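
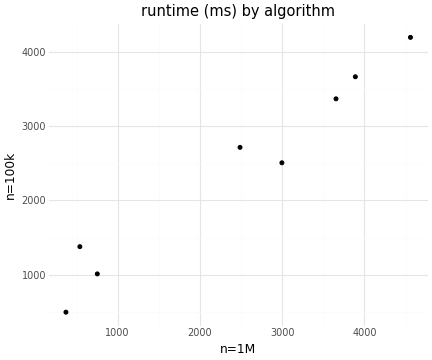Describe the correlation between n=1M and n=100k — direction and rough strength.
Points are positively correlated; strong (|r| ≈ 1.0).

positive, strong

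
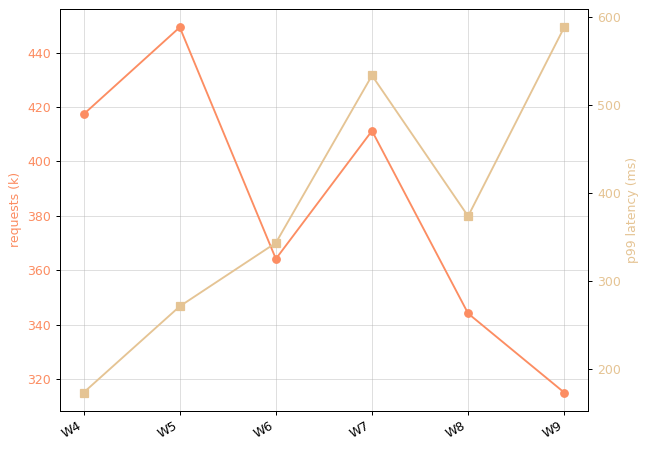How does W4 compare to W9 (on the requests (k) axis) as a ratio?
W4 ≈ 420, W9 ≈ 320; 420/320 ≈ 1.31.

≈ 1.31×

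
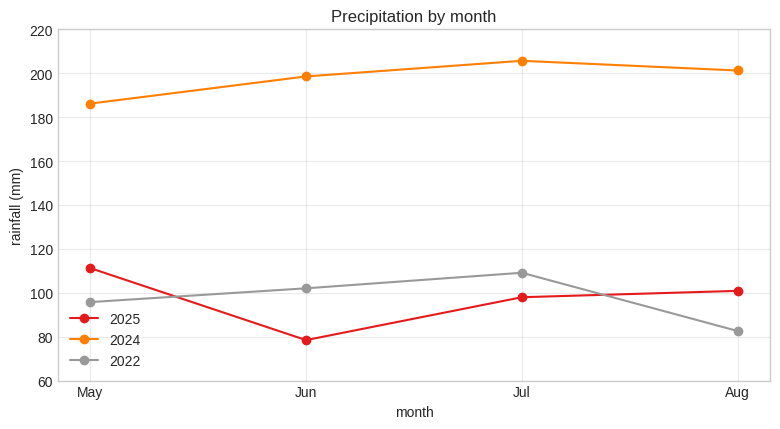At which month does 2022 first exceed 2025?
Jun

May: 2022 ≈ 100 vs 2025 ≈ 120 (not yet); Jun: 2022 ≈ 100 vs 2025 ≈ 80 (first crossover).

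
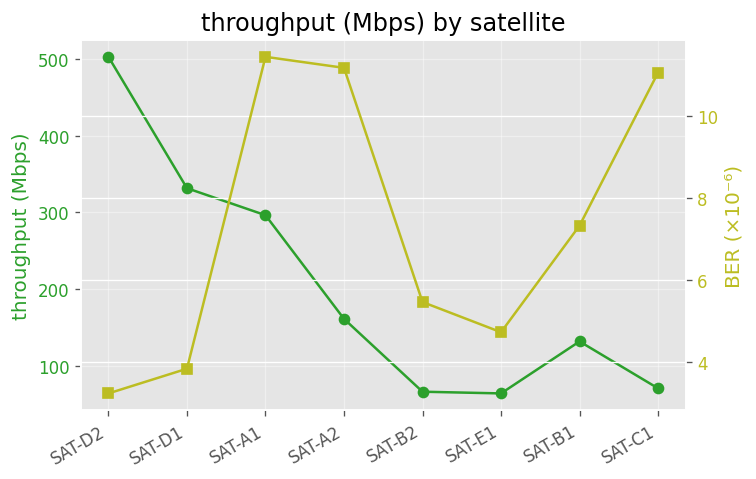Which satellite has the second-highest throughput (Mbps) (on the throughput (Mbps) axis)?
SAT-D1

Top 3 (on the throughput (Mbps) axis): SAT-D2 ≈ 500, SAT-D1 ≈ 350, SAT-A1 ≈ 300.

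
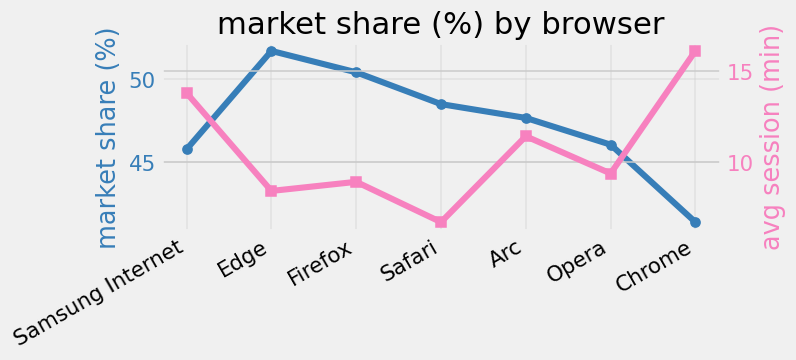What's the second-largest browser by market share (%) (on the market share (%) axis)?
Top 3 (on the market share (%) axis): Edge ≈ 52, Firefox ≈ 50, Safari ≈ 49.

Firefox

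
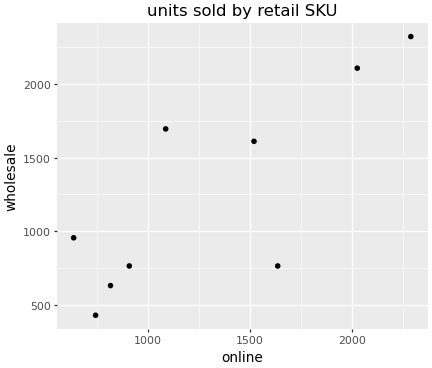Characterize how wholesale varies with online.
Points are positively correlated; strong (|r| ≈ 0.8).

positive, strong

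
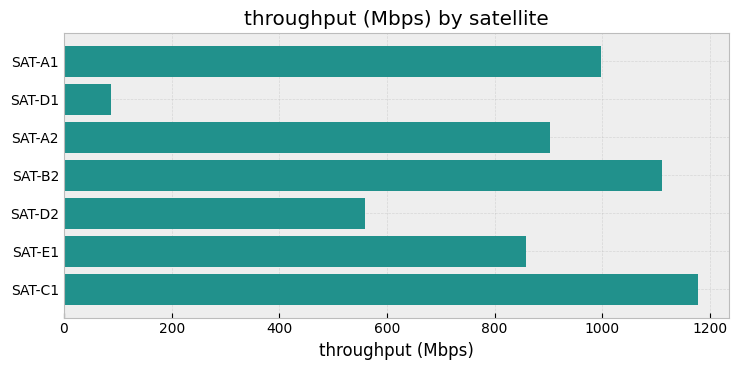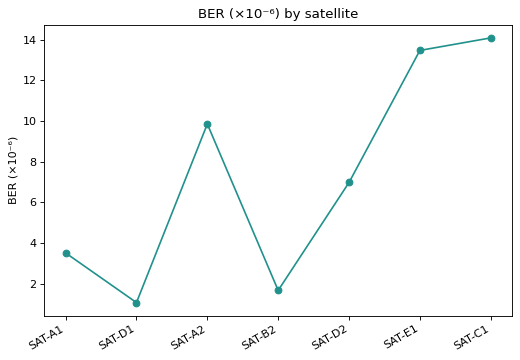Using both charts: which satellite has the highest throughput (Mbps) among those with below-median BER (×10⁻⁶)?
Chart 2 median BER (×10⁻⁶) ≈ 6; below-median satellites: SAT-A1, SAT-D1, SAT-B2. Among those, SAT-B2 has the highest throughput (Mbps) (≈ 1200).

SAT-B2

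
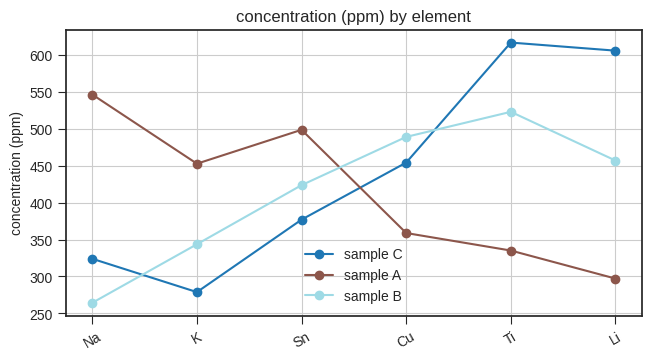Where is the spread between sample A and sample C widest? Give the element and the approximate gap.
Li: sample A ≈ 300, sample C ≈ 600 → gap ≈ 300. Next-largest (Ti) is only ≈ 250.

Li, ≈ 300 ppm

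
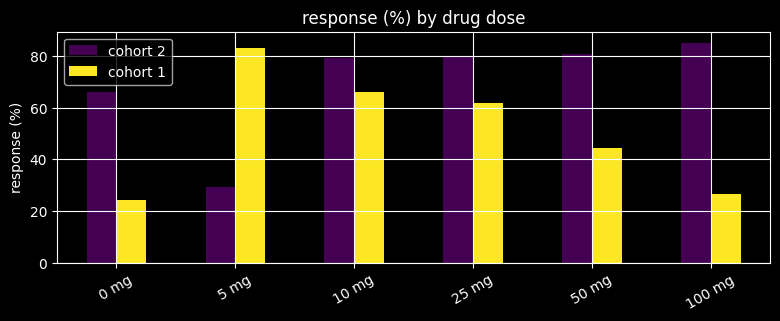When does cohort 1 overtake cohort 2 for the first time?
0 mg: cohort 1 ≈ 20 vs cohort 2 ≈ 70 (not yet); 5 mg: cohort 1 ≈ 80 vs cohort 2 ≈ 30 (first crossover).

5 mg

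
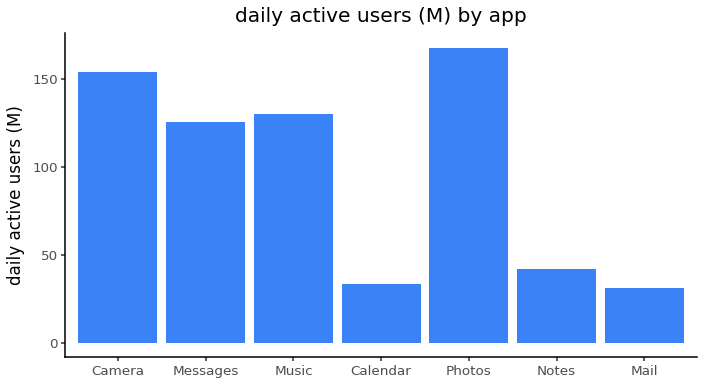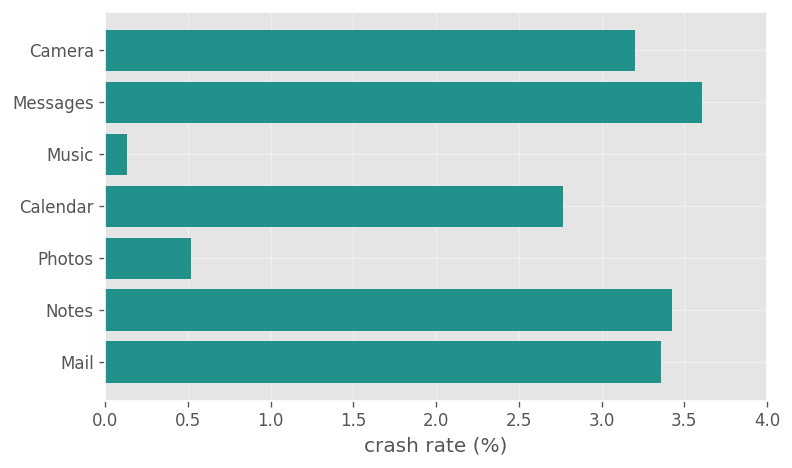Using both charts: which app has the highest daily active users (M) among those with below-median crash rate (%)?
Chart 2 median crash rate (%) ≈ 3; below-median apps: Music, Calendar, Photos. Among those, Photos has the highest daily active users (M) (≈ 160).

Photos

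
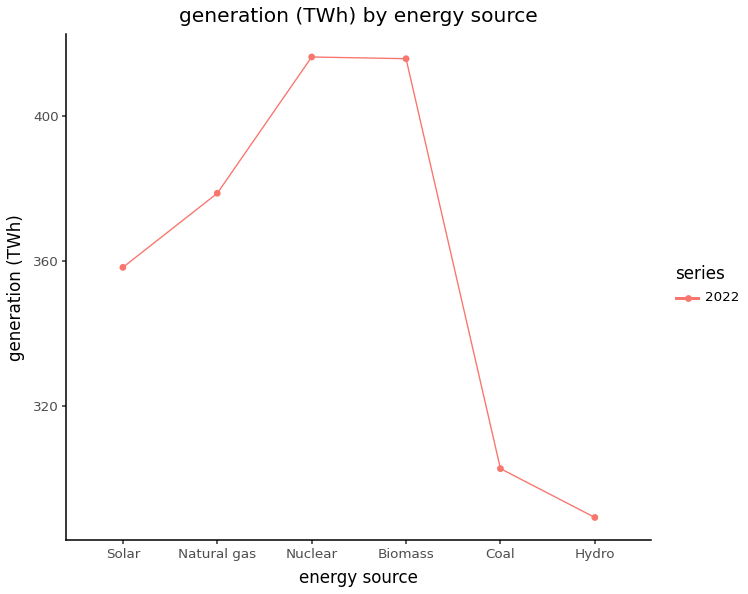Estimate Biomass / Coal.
≈ 1.4×

Biomass ≈ 420, Coal ≈ 300; 420/300 ≈ 1.4.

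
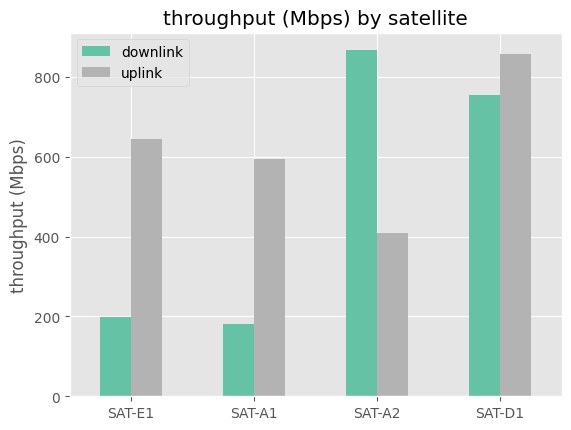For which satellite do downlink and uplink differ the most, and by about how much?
SAT-A2: downlink ≈ 900, uplink ≈ 400 → gap ≈ 500. Next-largest (SAT-E1) is only ≈ 400.

SAT-A2, ≈ 500 Mbps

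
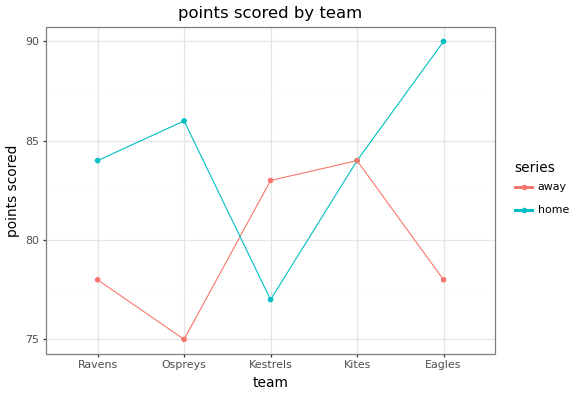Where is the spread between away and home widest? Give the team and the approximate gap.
Eagles: away ≈ 78, home ≈ 90 → gap ≈ 12. Next-largest (Ospreys) is only ≈ 10.

Eagles, ≈ 12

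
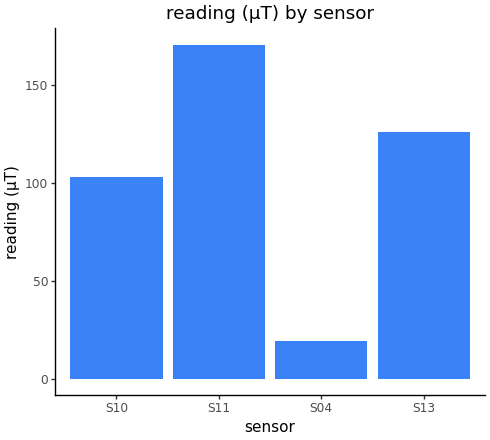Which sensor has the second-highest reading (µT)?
Top 3: S11 ≈ 180, S13 ≈ 120, S10 ≈ 100.

S13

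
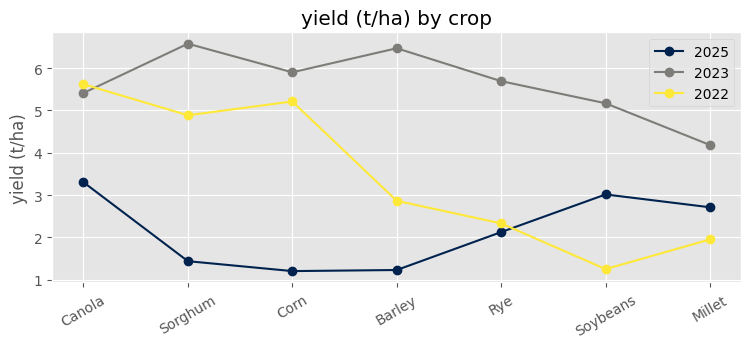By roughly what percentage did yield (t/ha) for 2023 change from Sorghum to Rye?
≈ -15.4%

Sorghum ≈ 6.5, Rye ≈ 5.5; (5.5 − 6.5) / 6.5 ≈ -15.4%.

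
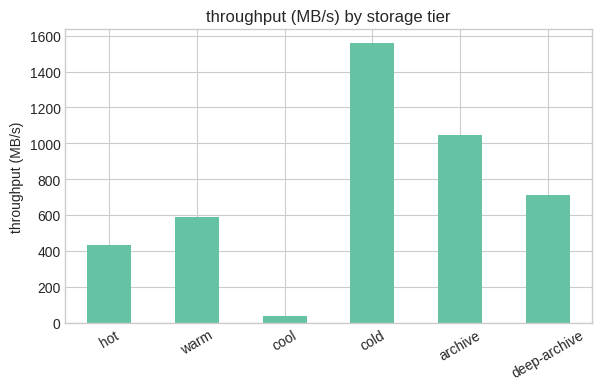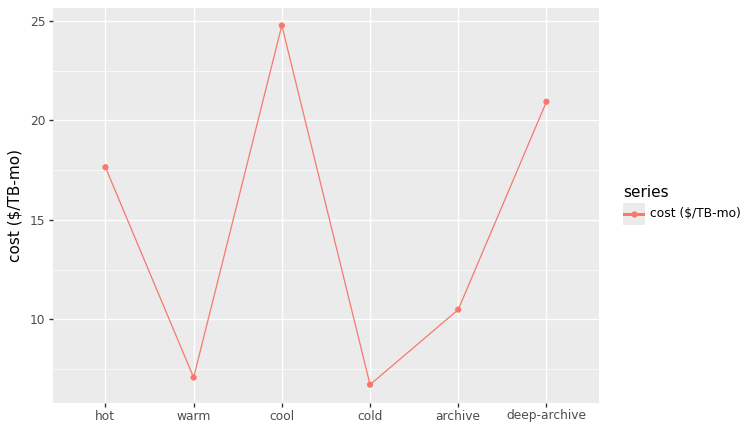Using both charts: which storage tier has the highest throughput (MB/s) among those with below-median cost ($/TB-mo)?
Chart 2 median cost ($/TB-mo) ≈ 15; below-median storage tiers: warm, cold, archive. Among those, cold has the highest throughput (MB/s) (≈ 1600).

cold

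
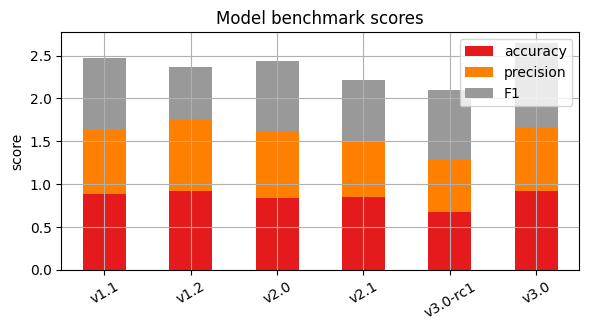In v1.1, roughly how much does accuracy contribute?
accuracy top ≈ 1.0, bottom ≈ 0.0; segment ≈ 1.0.

≈ 1.0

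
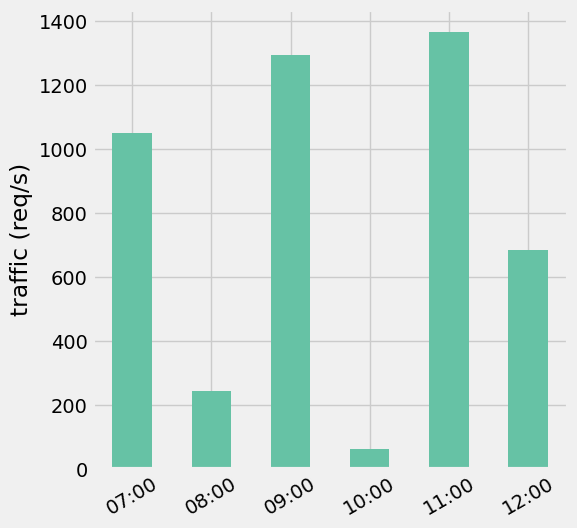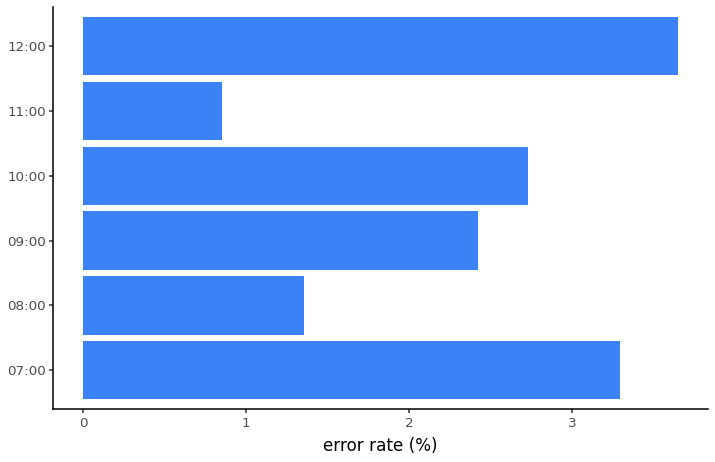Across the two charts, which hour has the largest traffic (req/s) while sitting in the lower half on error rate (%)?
Chart 2 median error rate (%) ≈ 2.5; below-median hours: 08:00, 09:00, 11:00. Among those, 11:00 has the highest traffic (req/s) (≈ 1400).

11:00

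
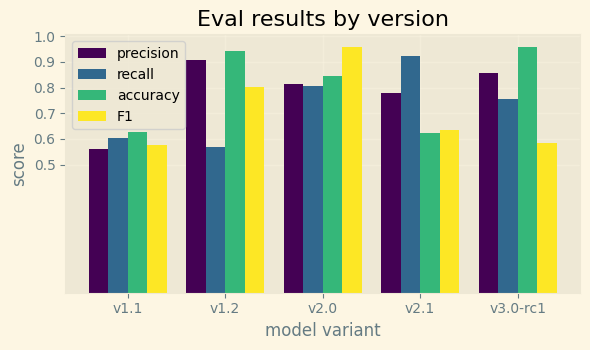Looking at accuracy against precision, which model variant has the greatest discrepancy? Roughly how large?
v2.1: accuracy ≈ 0.6, precision ≈ 0.8 → gap ≈ 0.2. Next-largest (v3.0-rc1) is only ≈ 0.1.

v2.1, ≈ 0.2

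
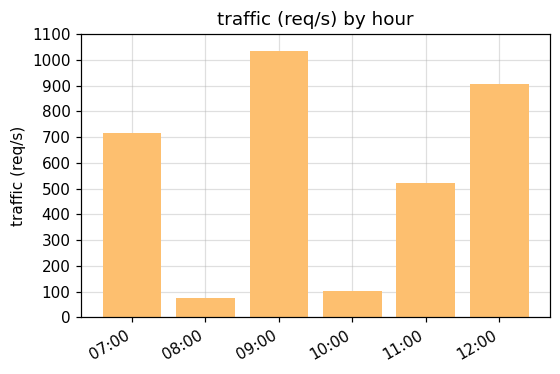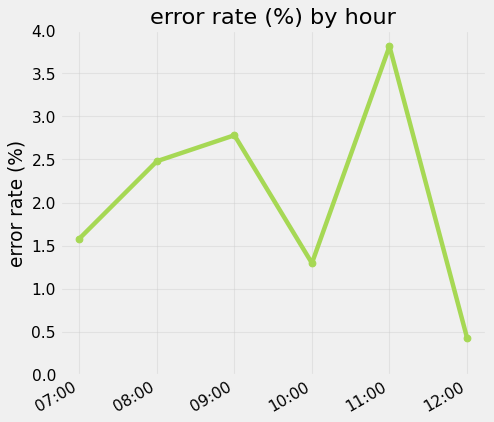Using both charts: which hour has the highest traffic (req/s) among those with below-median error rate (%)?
Chart 2 median error rate (%) ≈ 2; below-median hours: 07:00, 10:00, 12:00. Among those, 12:00 has the highest traffic (req/s) (≈ 900).

12:00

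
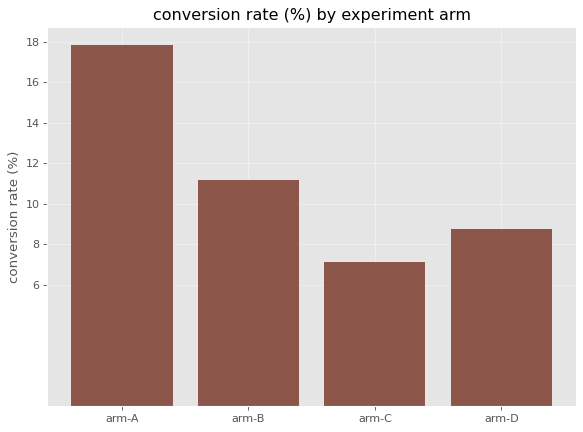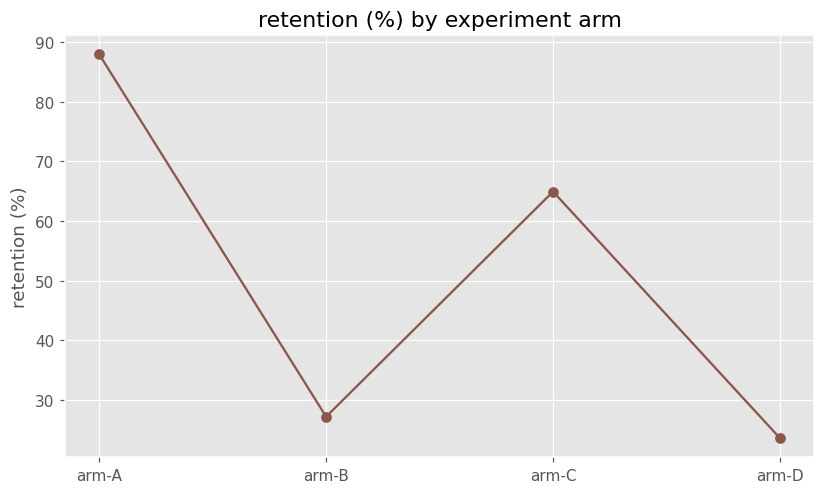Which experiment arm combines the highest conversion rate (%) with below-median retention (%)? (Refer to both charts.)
arm-B

Chart 2 median retention (%) ≈ 50; below-median experiment arms: arm-B, arm-D. Among those, arm-B has the highest conversion rate (%) (≈ 12).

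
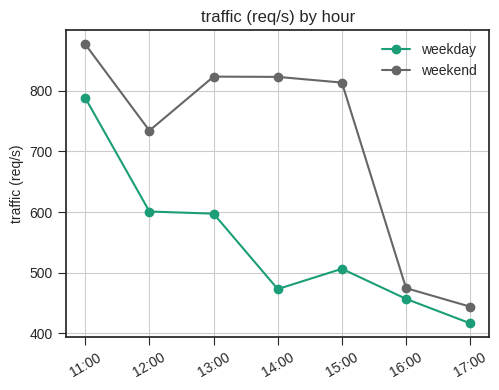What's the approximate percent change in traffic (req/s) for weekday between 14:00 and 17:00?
14:00 ≈ 450, 17:00 ≈ 400; (400 − 450) / 450 ≈ -11.1%.

≈ -11.1%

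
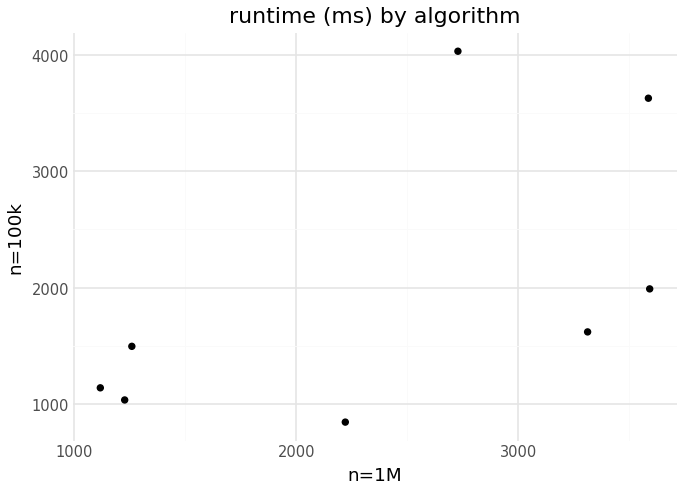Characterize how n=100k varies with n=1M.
positive, moderate

Points are positively correlated; moderate (|r| ≈ 0.6).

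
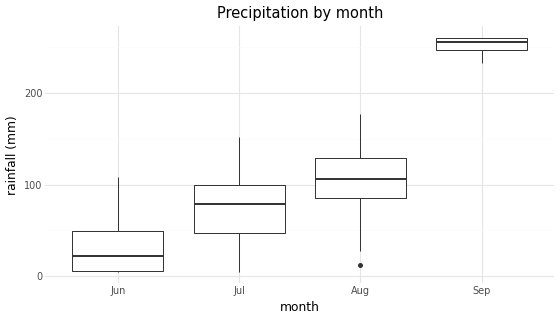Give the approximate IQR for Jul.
≈ 60

Q3 ≈ 100, Q1 ≈ 40; IQR ≈ 60.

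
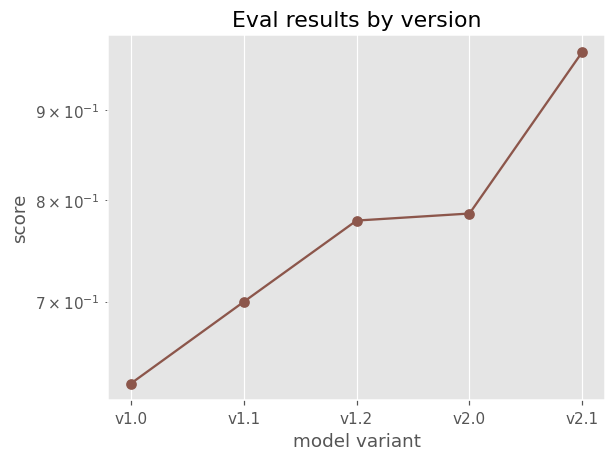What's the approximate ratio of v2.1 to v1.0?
≈ 1.46×

v2.1 ≈ 0.95, v1.0 ≈ 0.65; 0.95/0.65 ≈ 1.46.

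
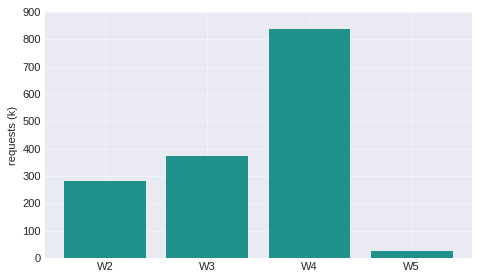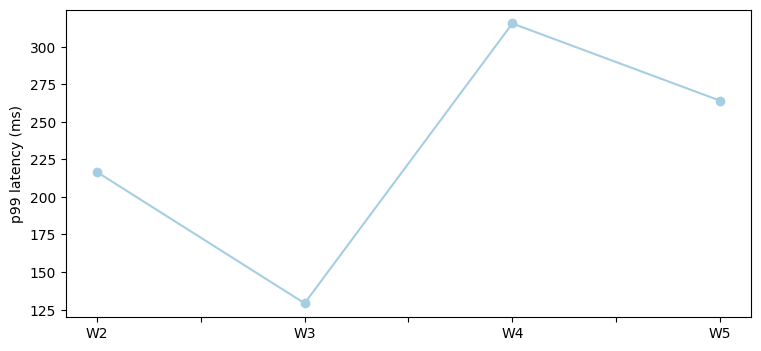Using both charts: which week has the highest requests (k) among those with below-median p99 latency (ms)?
W3

Chart 2 median p99 latency (ms) ≈ 250; below-median weeks: W2, W3. Among those, W3 has the highest requests (k) (≈ 400).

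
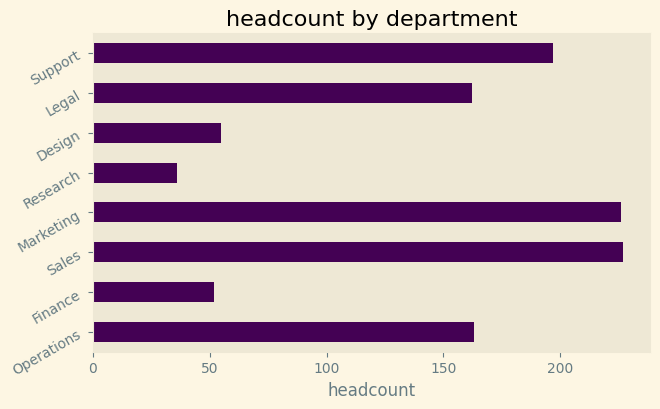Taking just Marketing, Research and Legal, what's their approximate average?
≈ 140

(220 + 40 + 160) / 3 ≈ 140.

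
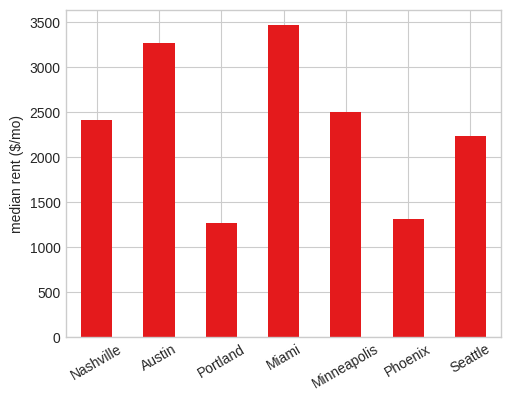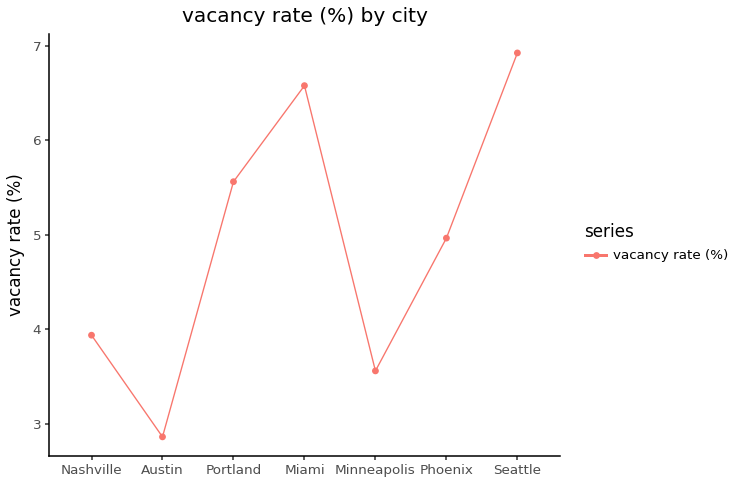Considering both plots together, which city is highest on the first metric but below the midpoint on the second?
Chart 2 median vacancy rate (%) ≈ 5; below-median cities: Nashville, Austin, Minneapolis. Among those, Austin has the highest median rent ($/mo) (≈ 3500).

Austin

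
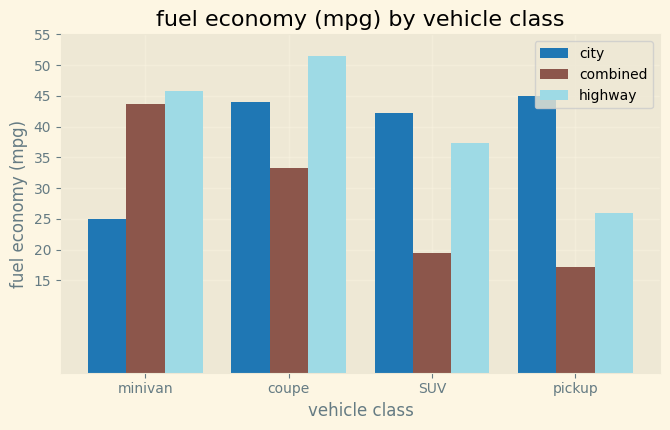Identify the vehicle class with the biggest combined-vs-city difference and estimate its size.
pickup, ≈ 30 mpg

pickup: combined ≈ 15, city ≈ 45 → gap ≈ 30. Next-largest (SUV) is only ≈ 20.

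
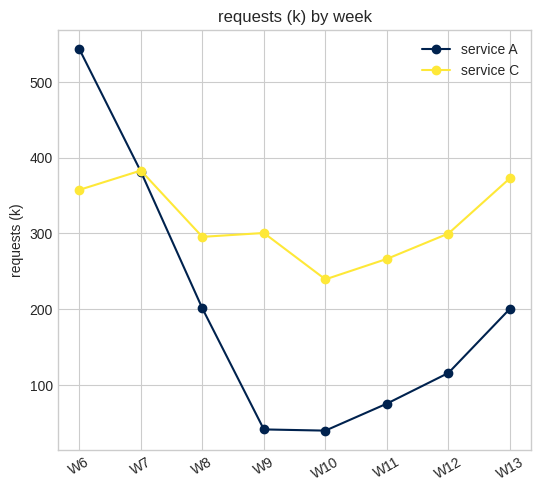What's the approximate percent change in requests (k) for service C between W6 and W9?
W6 ≈ 350, W9 ≈ 300; (300 − 350) / 350 ≈ -14.3%.

≈ -14.3%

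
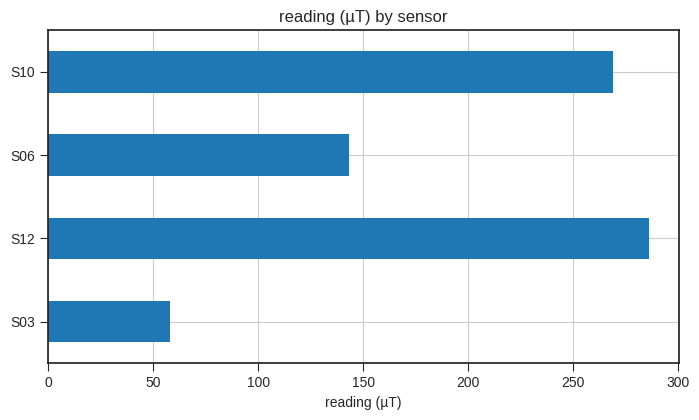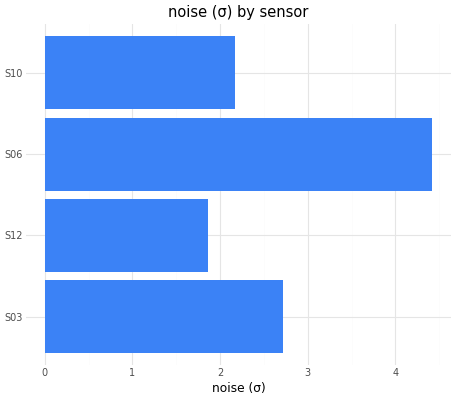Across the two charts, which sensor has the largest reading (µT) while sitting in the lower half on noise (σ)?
S12

Chart 2 median noise (σ) ≈ 2.5; below-median sensors: S12, S10. Among those, S12 has the highest reading (µT) (≈ 300).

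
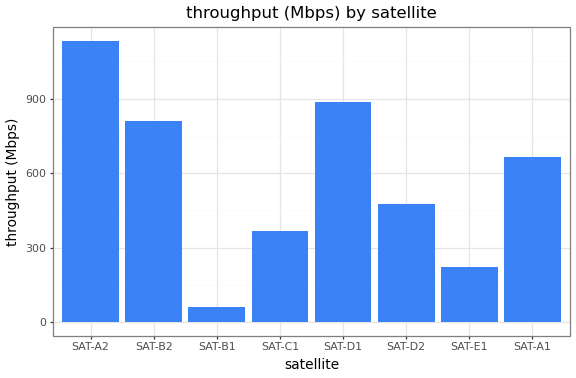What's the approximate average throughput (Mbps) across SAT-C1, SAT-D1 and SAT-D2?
≈ 600

(400 + 900 + 500) / 3 ≈ 600.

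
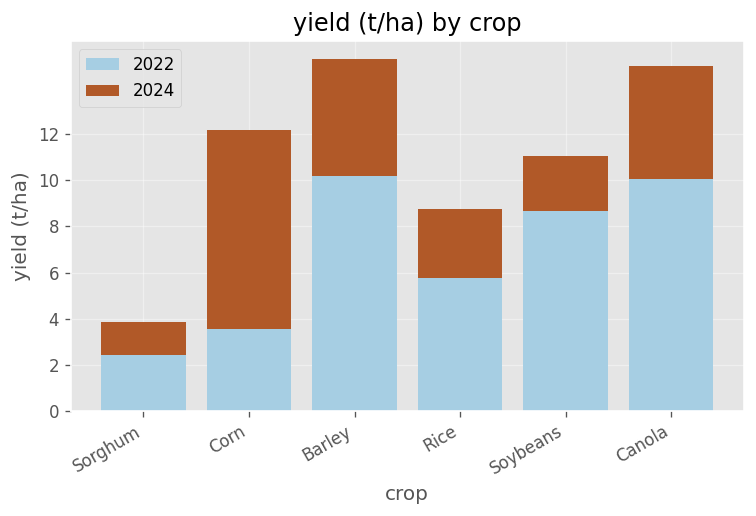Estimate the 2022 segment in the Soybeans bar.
≈ 8

2022 top ≈ 8, bottom ≈ 0; segment ≈ 8.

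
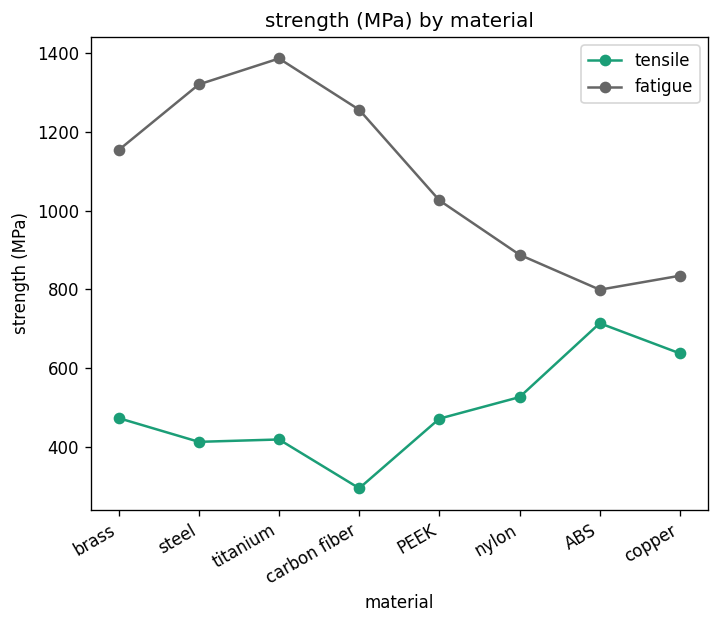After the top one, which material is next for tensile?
copper

Top 3 for tensile: ABS ≈ 700, copper ≈ 600, nylon ≈ 500.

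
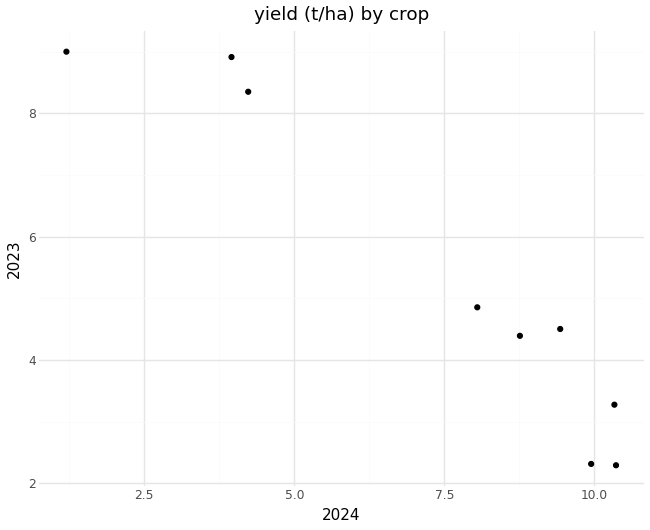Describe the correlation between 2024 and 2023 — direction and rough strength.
Points are negatively correlated; strong (|r| ≈ 1.0).

negative, strong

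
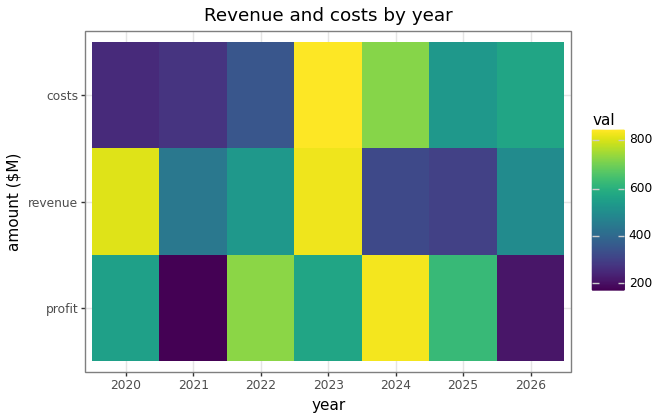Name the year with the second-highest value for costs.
Top 3 for costs: 2023 ≈ 800, 2024 ≈ 700, 2026 ≈ 600.

2024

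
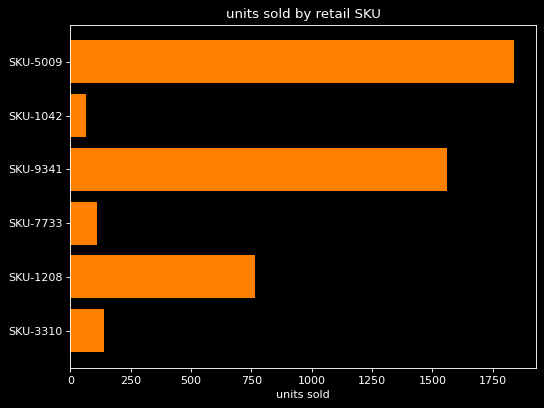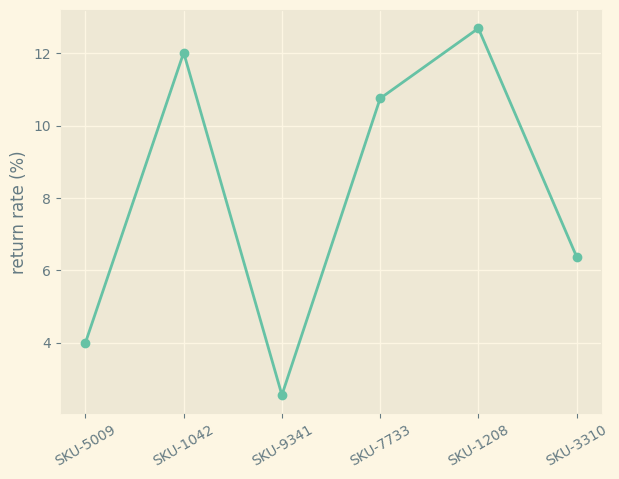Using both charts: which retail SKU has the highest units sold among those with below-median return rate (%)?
SKU-5009

Chart 2 median return rate (%) ≈ 8; below-median retail SKUs: SKU-5009, SKU-9341, SKU-3310. Among those, SKU-5009 has the highest units sold (≈ 1800).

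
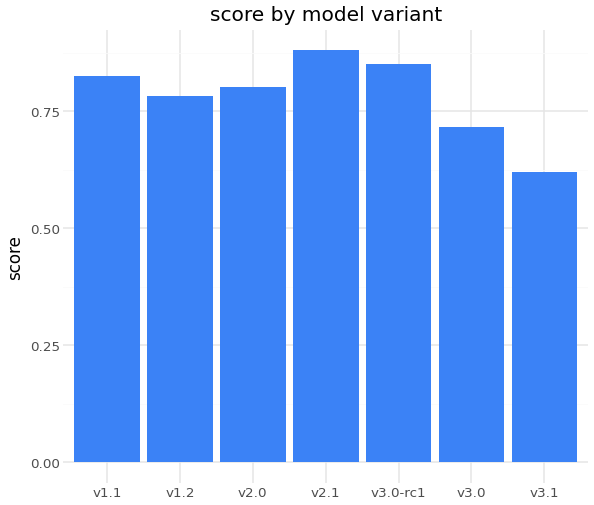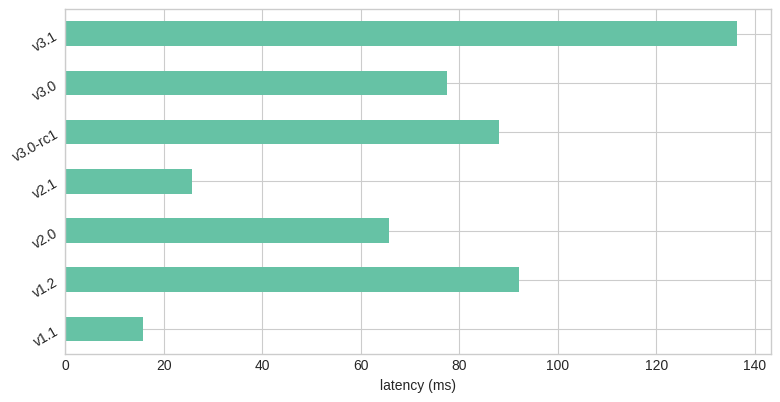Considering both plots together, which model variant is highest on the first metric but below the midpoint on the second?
v2.1

Chart 2 median latency (ms) ≈ 80; below-median model variants: v1.1, v2.0, v2.1. Among those, v2.1 has the highest score (≈ 0.9).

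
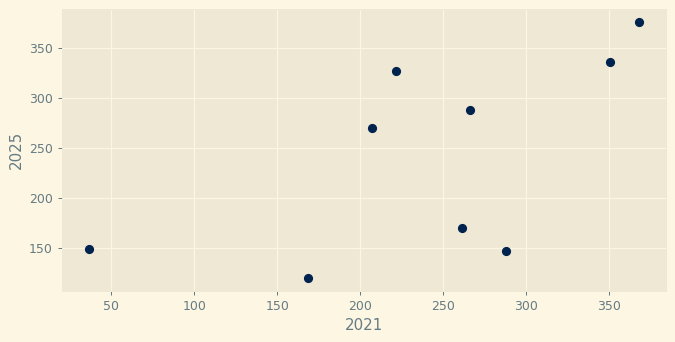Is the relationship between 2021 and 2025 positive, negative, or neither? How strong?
positive, moderate

Points are positively correlated; moderate (|r| ≈ 0.6).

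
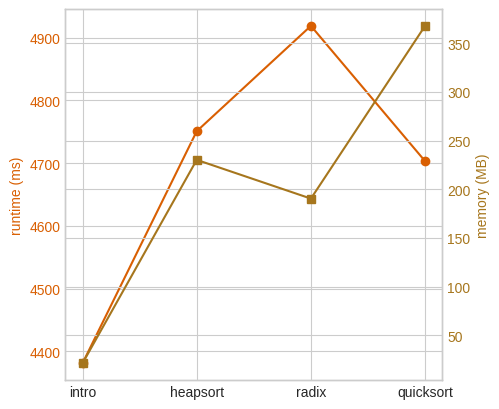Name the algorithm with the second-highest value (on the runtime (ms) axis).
Top 3 (on the runtime (ms) axis): radix ≈ 4900, heapsort ≈ 4750, quicksort ≈ 4700.

heapsort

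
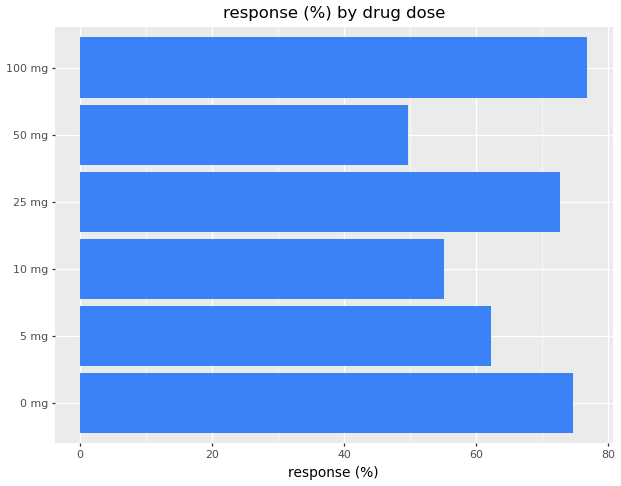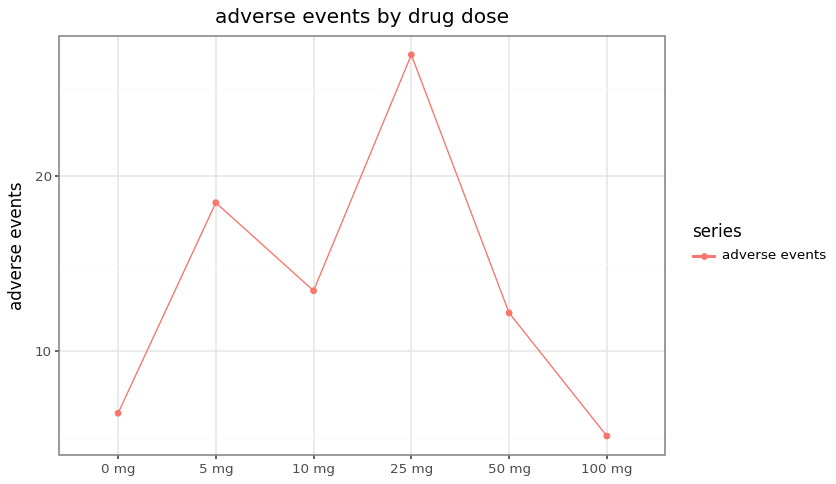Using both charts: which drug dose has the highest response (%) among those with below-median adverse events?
Chart 2 median adverse events ≈ 15; below-median drug doses: 0 mg, 50 mg, 100 mg. Among those, 100 mg has the highest response (%) (≈ 80).

100 mg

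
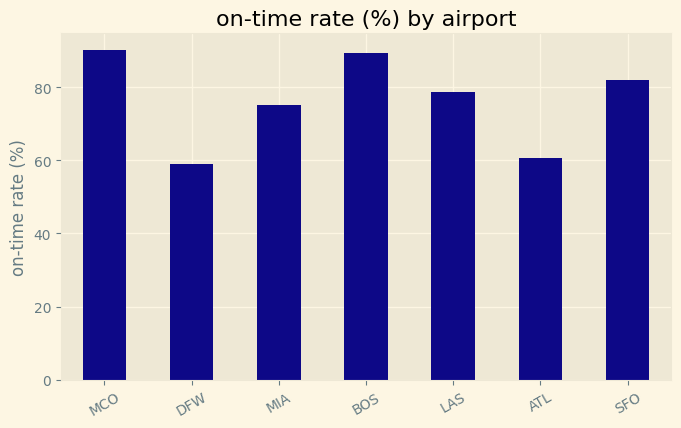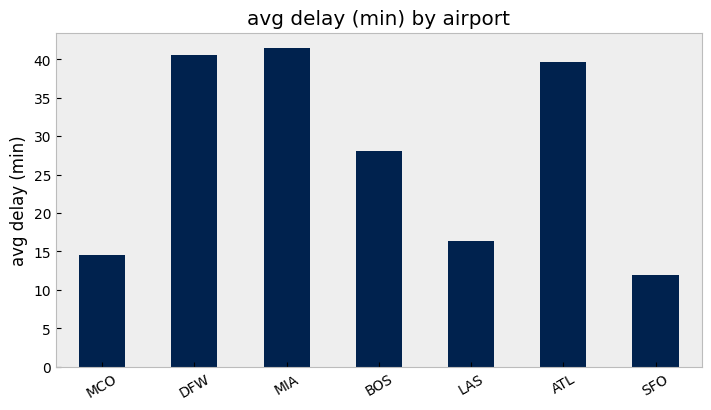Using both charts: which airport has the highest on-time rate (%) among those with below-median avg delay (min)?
MCO

Chart 2 median avg delay (min) ≈ 30; below-median airports: MCO, LAS, SFO. Among those, MCO has the highest on-time rate (%) (≈ 90).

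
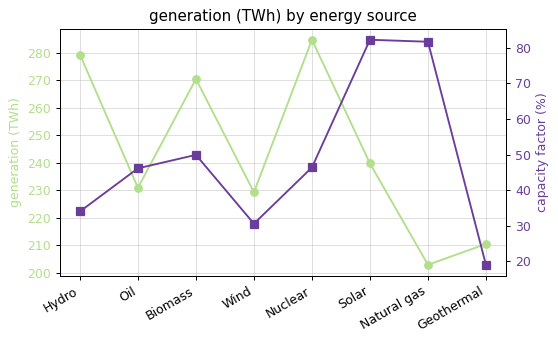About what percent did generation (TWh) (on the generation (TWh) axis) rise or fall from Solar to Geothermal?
≈ -12.5%

Solar ≈ 240, Geothermal ≈ 210; (210 − 240) / 240 ≈ -12.5%.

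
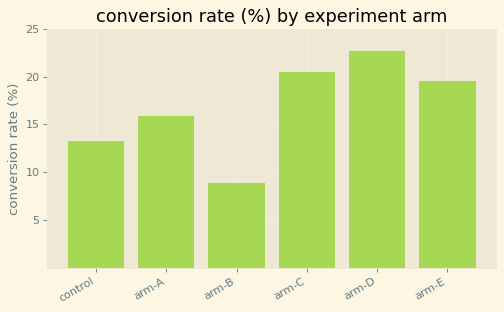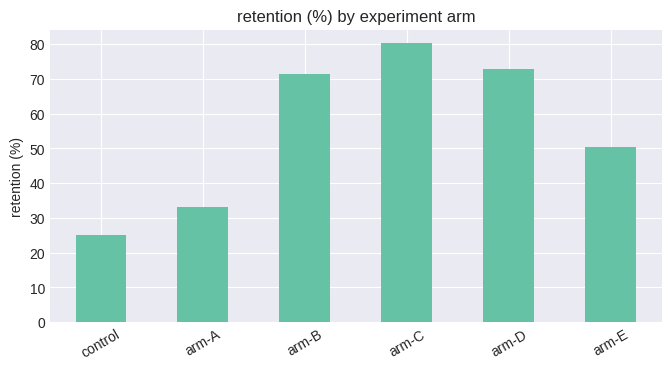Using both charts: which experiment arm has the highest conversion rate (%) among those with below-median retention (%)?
arm-E

Chart 2 median retention (%) ≈ 60; below-median experiment arms: control, arm-A, arm-E. Among those, arm-E has the highest conversion rate (%) (≈ 20).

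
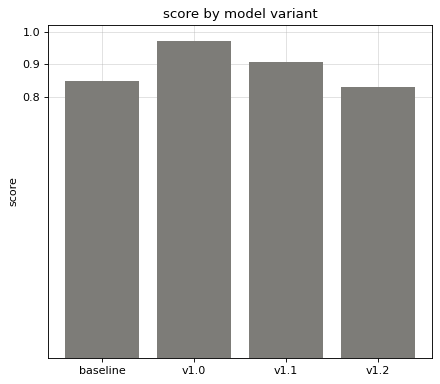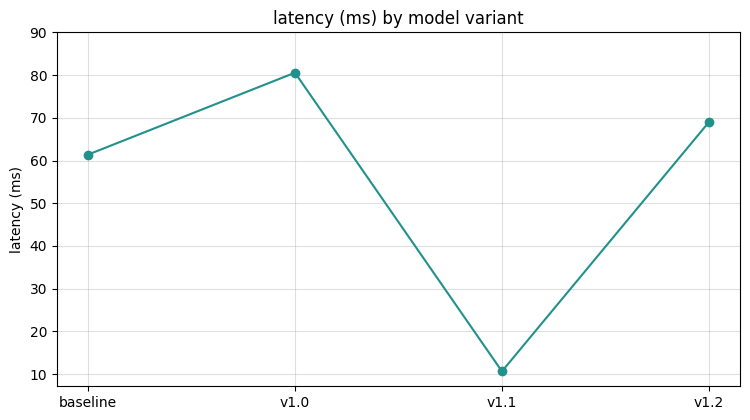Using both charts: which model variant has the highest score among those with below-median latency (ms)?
v1.1

Chart 2 median latency (ms) ≈ 70; below-median model variants: baseline, v1.1. Among those, v1.1 has the highest score (≈ 0.9).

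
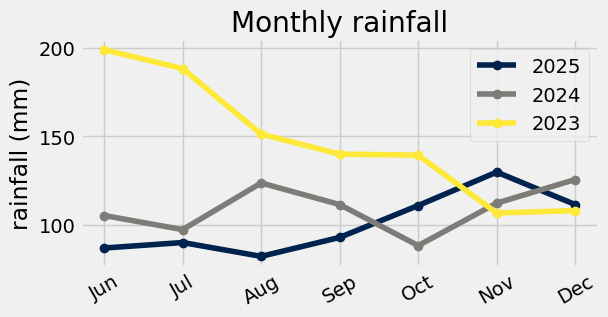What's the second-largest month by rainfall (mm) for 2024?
Top 3 for 2024: Dec ≈ 130, Aug ≈ 120, Nov ≈ 110.

Aug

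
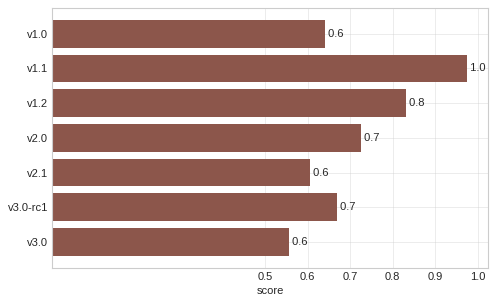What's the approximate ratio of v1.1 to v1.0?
v1.1 ≈ 1.0, v1.0 ≈ 0.6; 1.0/0.6 ≈ 1.67.

≈ 1.67×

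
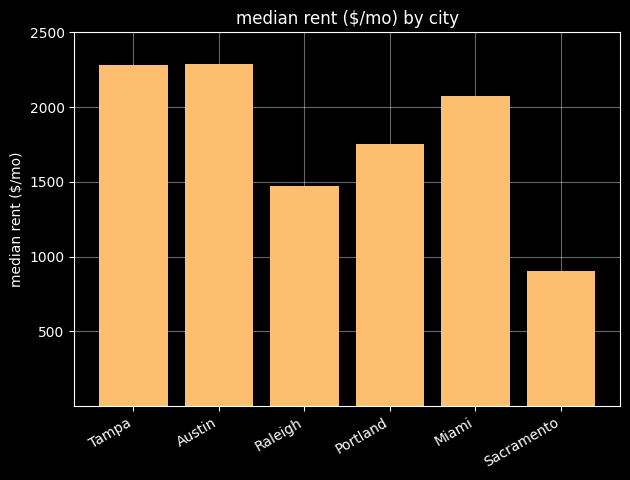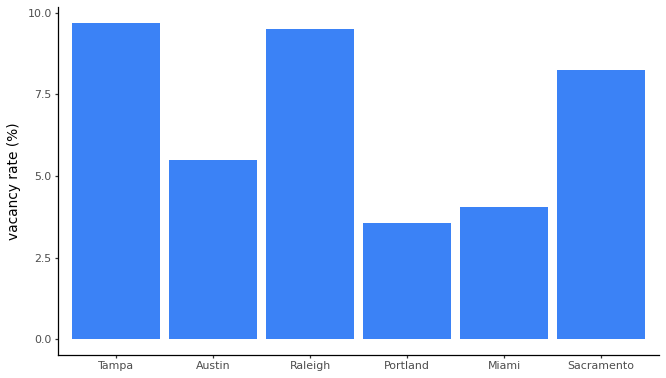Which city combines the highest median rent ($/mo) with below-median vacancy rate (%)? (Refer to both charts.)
Austin

Chart 2 median vacancy rate (%) ≈ 7; below-median cities: Austin, Portland, Miami. Among those, Austin has the highest median rent ($/mo) (≈ 2500).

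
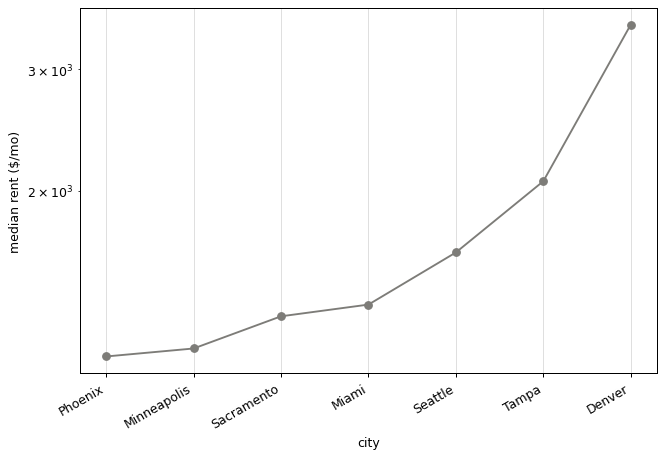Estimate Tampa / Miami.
≈ 1.43×

Tampa ≈ 2000, Miami ≈ 1400; 2000/1400 ≈ 1.43.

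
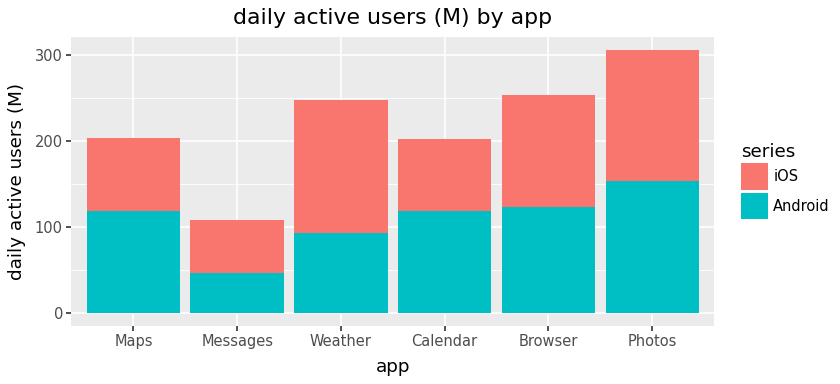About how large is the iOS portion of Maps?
iOS top ≈ 200, bottom ≈ 100; segment ≈ 100.

≈ 100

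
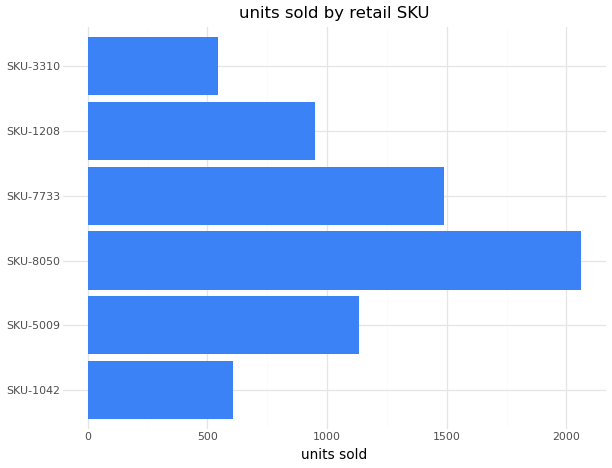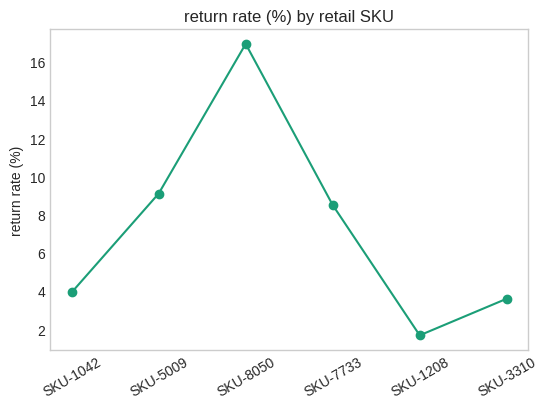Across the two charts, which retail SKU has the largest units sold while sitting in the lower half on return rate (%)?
SKU-1208

Chart 2 median return rate (%) ≈ 6; below-median retail SKUs: SKU-1042, SKU-1208, SKU-3310. Among those, SKU-1208 has the highest units sold (≈ 1000).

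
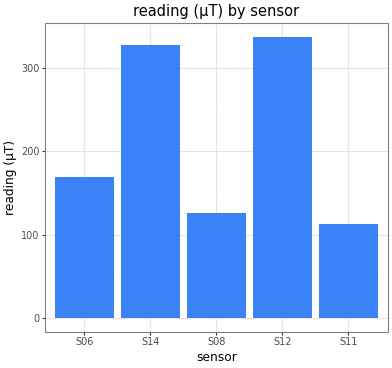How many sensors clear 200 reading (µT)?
Above 200: S14, S12.

2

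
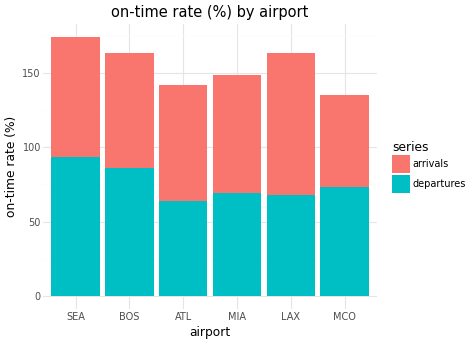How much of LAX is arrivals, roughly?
arrivals top ≈ 160, bottom ≈ 60; segment ≈ 100.

≈ 100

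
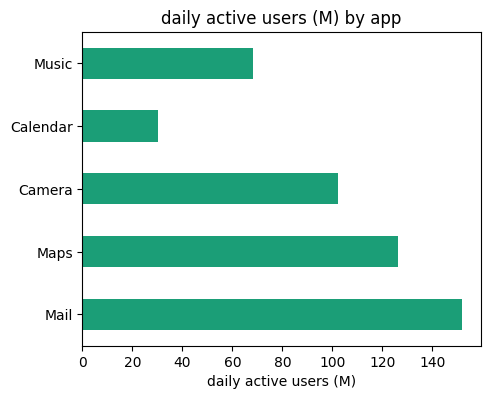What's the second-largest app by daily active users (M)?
Top 3: Mail ≈ 160, Maps ≈ 120, Camera ≈ 100.

Maps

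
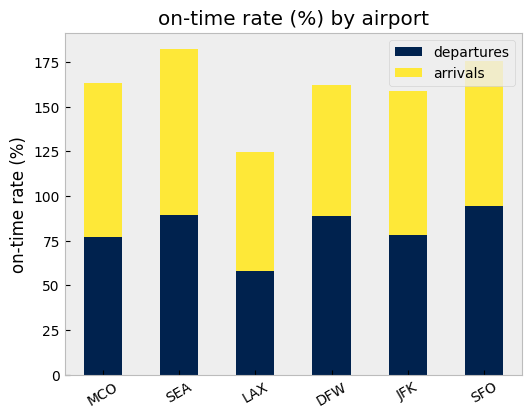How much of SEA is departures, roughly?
departures top ≈ 80, bottom ≈ 0; segment ≈ 80.

≈ 80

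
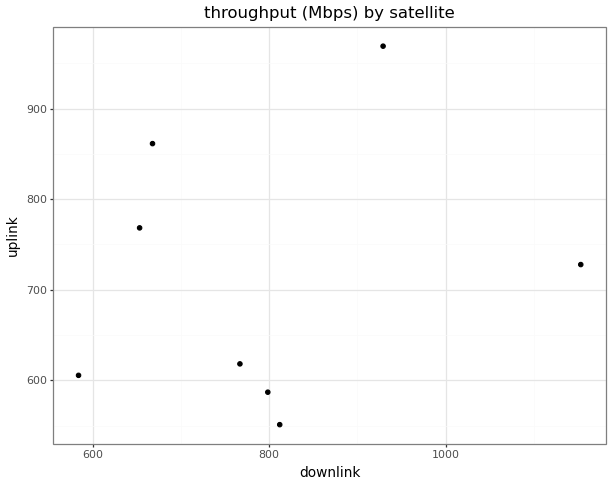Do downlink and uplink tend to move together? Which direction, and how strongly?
Points are roughly uncorrelated; weak (|r| ≈ 0.2).

no clear correlation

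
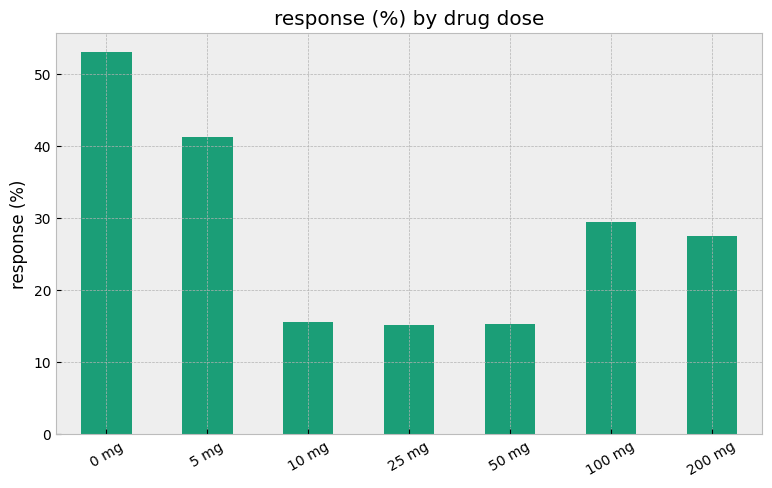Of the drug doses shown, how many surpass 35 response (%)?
Above 35: 0 mg, 5 mg.

2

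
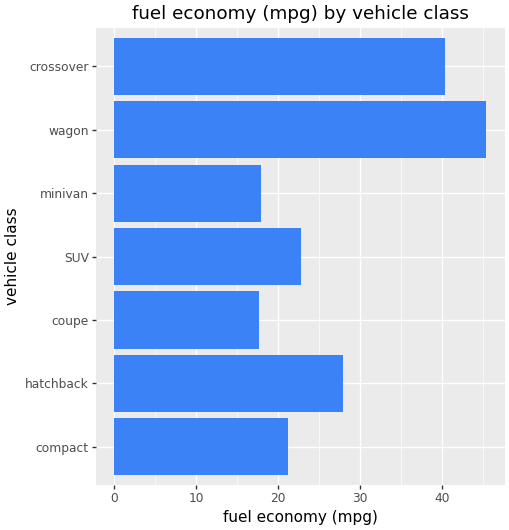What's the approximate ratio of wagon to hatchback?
wagon ≈ 45, hatchback ≈ 30; 45/30 ≈ 1.5.

≈ 1.5×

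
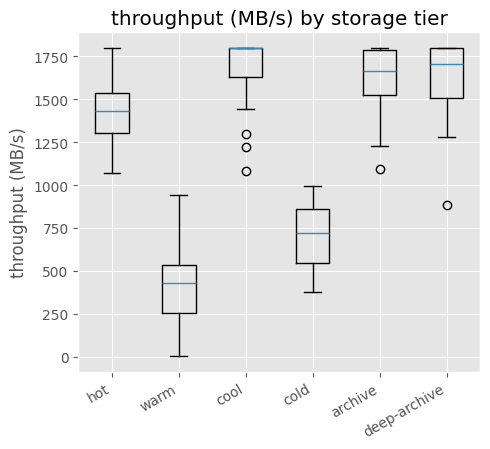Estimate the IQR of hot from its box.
≈ 200

Q3 ≈ 1600, Q1 ≈ 1400; IQR ≈ 200.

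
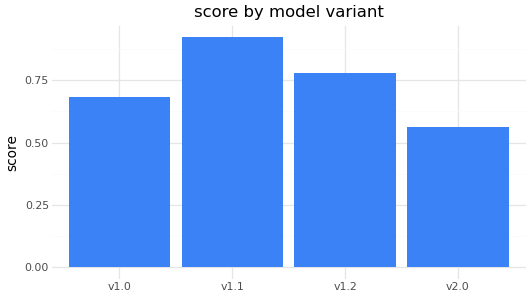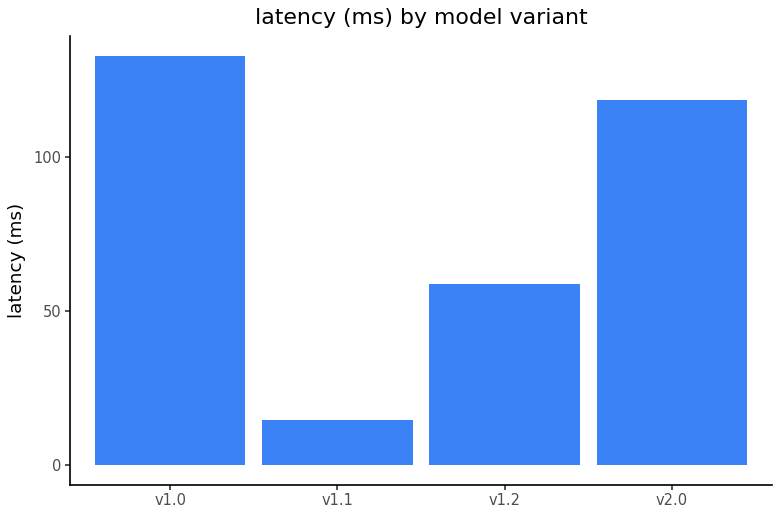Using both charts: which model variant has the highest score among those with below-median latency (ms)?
Chart 2 median latency (ms) ≈ 80; below-median model variants: v1.1, v1.2. Among those, v1.1 has the highest score (≈ 0.9).

v1.1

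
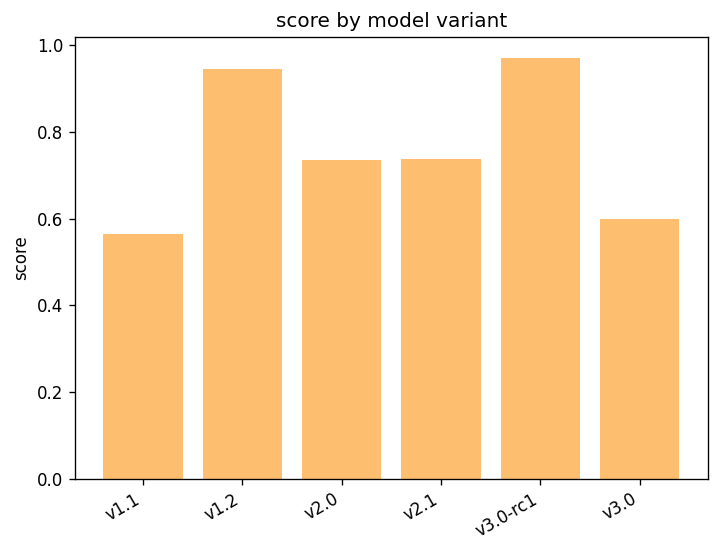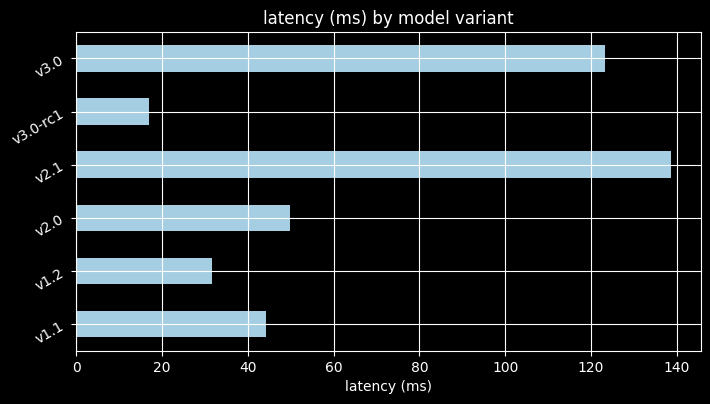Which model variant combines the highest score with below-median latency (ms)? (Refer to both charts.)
Chart 2 median latency (ms) ≈ 40; below-median model variants: v1.1, v1.2, v3.0-rc1. Among those, v3.0-rc1 has the highest score (≈ 1).

v3.0-rc1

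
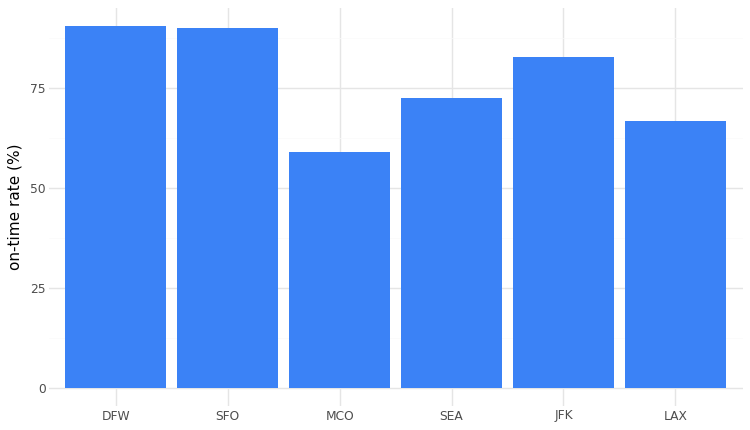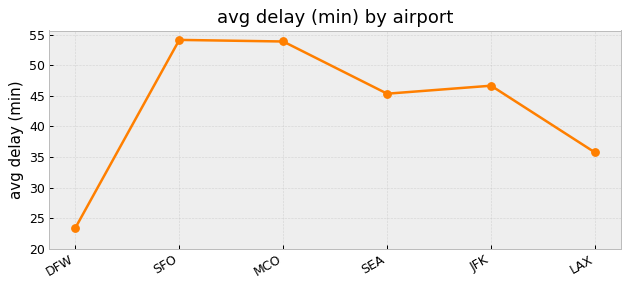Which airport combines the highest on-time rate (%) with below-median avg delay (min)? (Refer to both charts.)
DFW

Chart 2 median avg delay (min) ≈ 45; below-median airports: DFW, SEA, LAX. Among those, DFW has the highest on-time rate (%) (≈ 90).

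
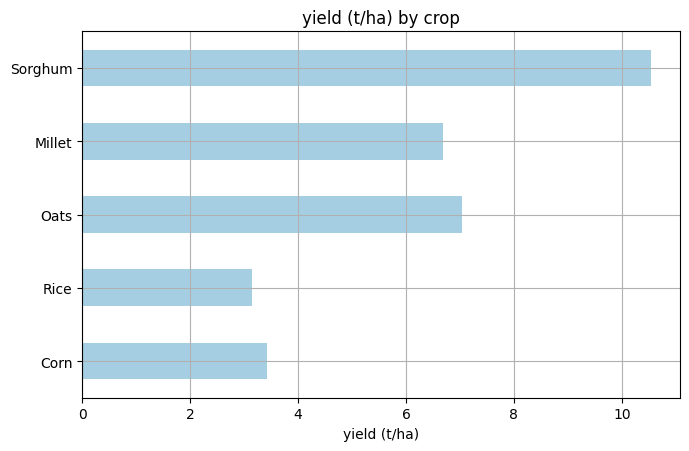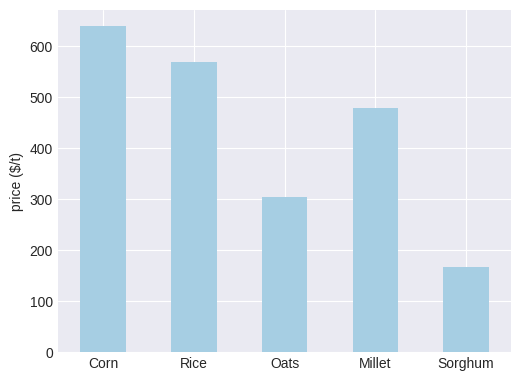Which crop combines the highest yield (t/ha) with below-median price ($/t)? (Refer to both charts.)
Sorghum

Chart 2 median price ($/t) ≈ 500; below-median crops: Oats, Sorghum. Among those, Sorghum has the highest yield (t/ha) (≈ 11).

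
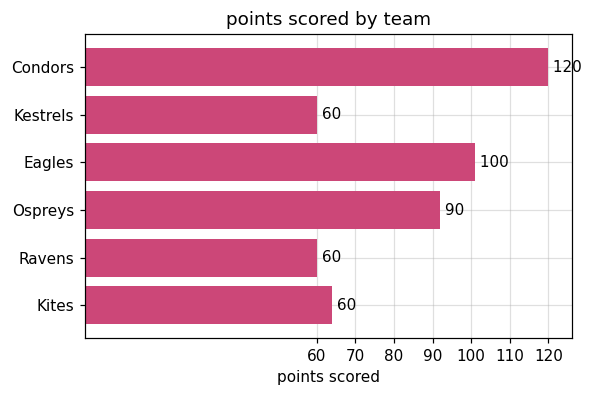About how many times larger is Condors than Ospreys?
≈ 1.33×

Condors ≈ 120, Ospreys ≈ 90; 120/90 ≈ 1.33.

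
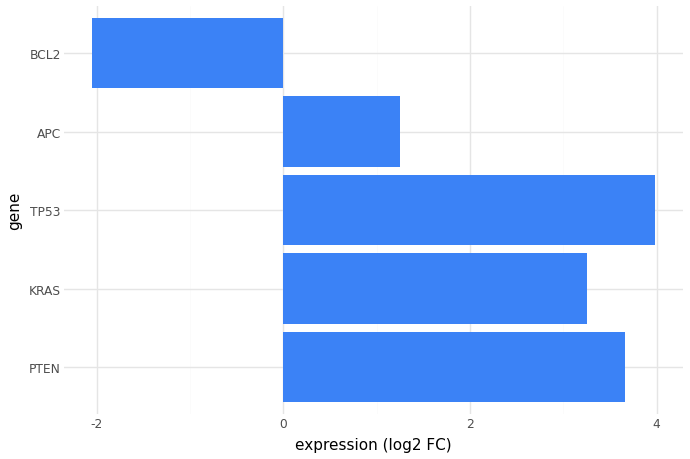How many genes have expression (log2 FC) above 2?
Above 2: PTEN, KRAS, TP53.

3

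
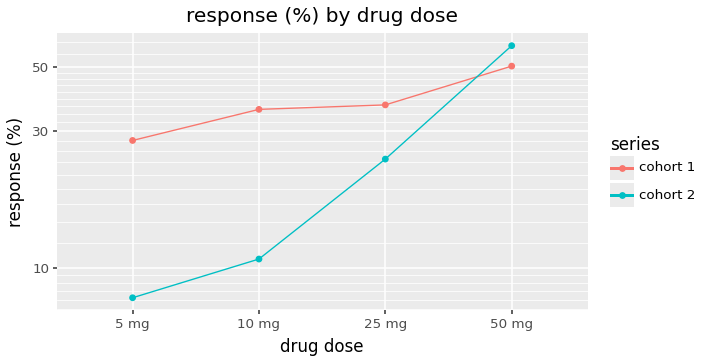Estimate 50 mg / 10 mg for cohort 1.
50 mg ≈ 50, 10 mg ≈ 35; 50/35 ≈ 1.43.

≈ 1.43×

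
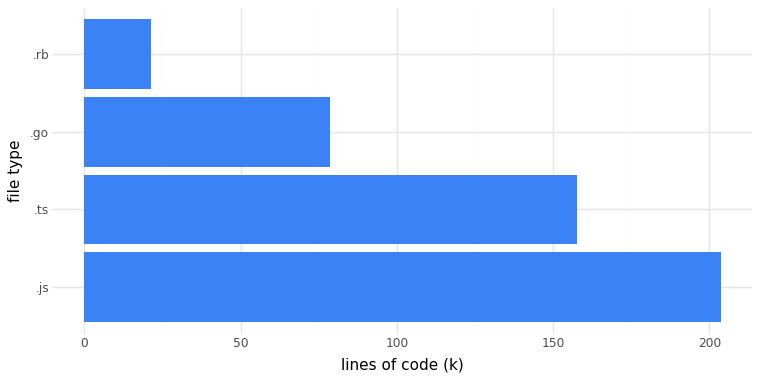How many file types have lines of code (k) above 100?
Above 100: .js, .ts.

2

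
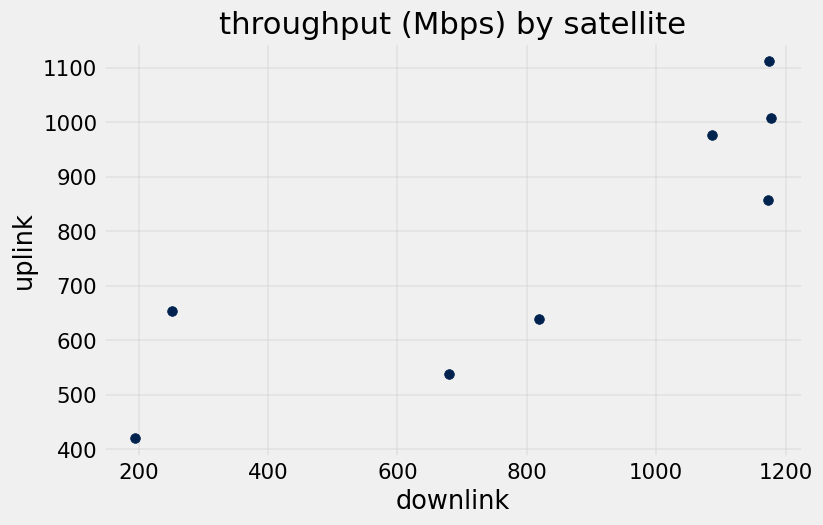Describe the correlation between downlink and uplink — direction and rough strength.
positive, strong

Points are positively correlated; strong (|r| ≈ 0.9).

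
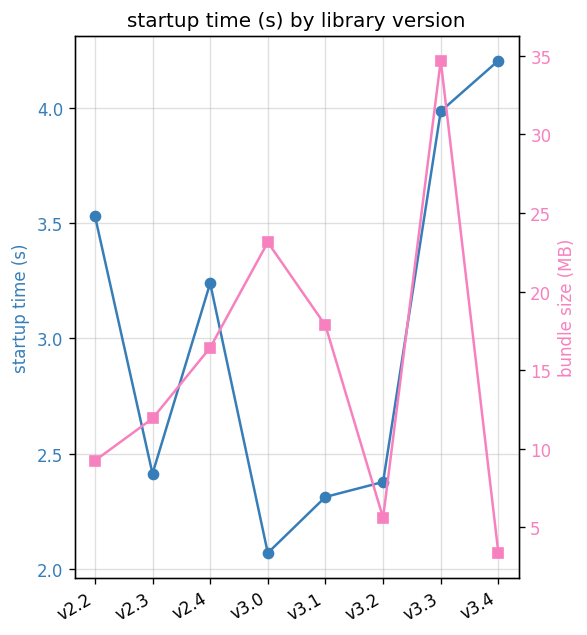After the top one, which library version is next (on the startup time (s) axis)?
v3.3

Top 3 (on the startup time (s) axis): v3.4 ≈ 4.2, v3.3 ≈ 4.0, v2.2 ≈ 3.6.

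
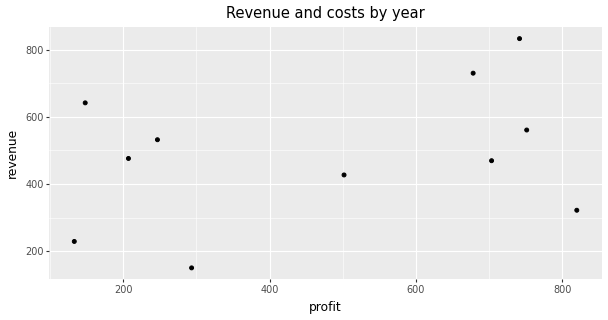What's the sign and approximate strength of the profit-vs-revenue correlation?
positive, weak

Points are positively correlated; weak (|r| ≈ 0.3).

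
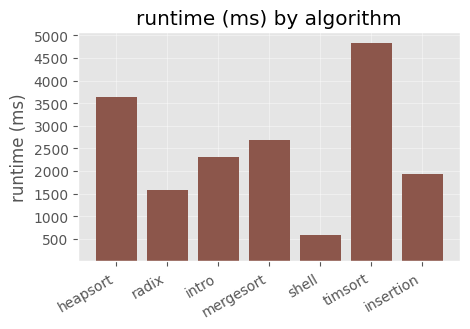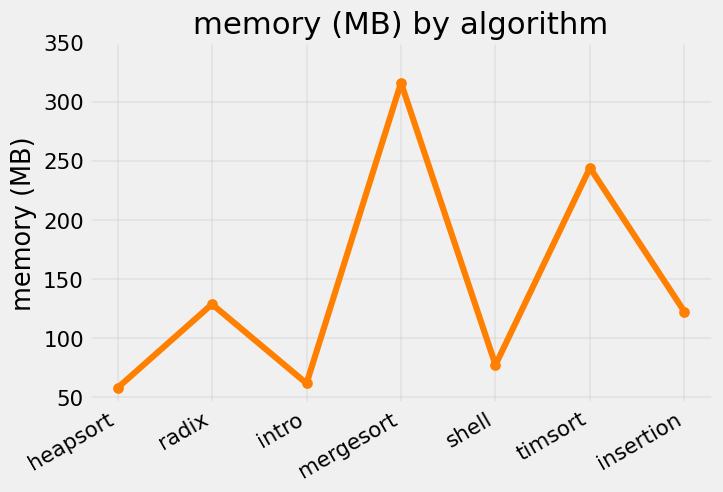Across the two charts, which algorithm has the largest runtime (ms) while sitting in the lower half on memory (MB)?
Chart 2 median memory (MB) ≈ 100; below-median algorithms: heapsort, intro, shell. Among those, heapsort has the highest runtime (ms) (≈ 3500).

heapsort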